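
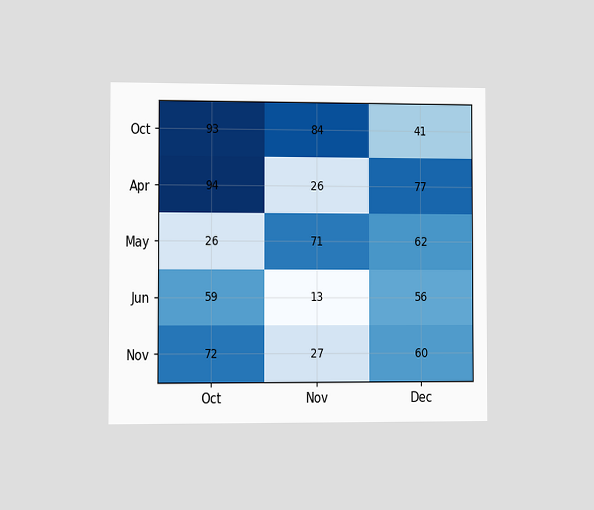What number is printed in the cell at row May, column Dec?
The chart is viewed slightly from the left. The (May, Dec) cell reads 62.

62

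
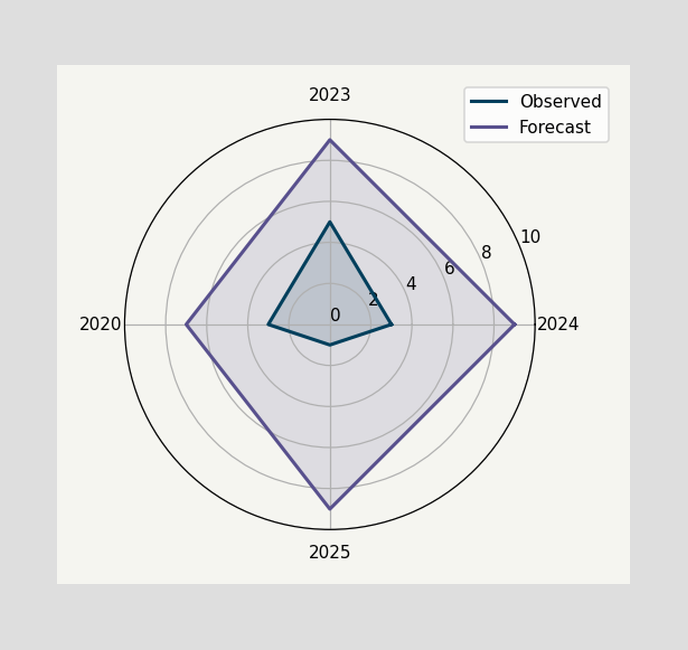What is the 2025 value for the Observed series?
On the 2025 axis, Observed reaches 1.

1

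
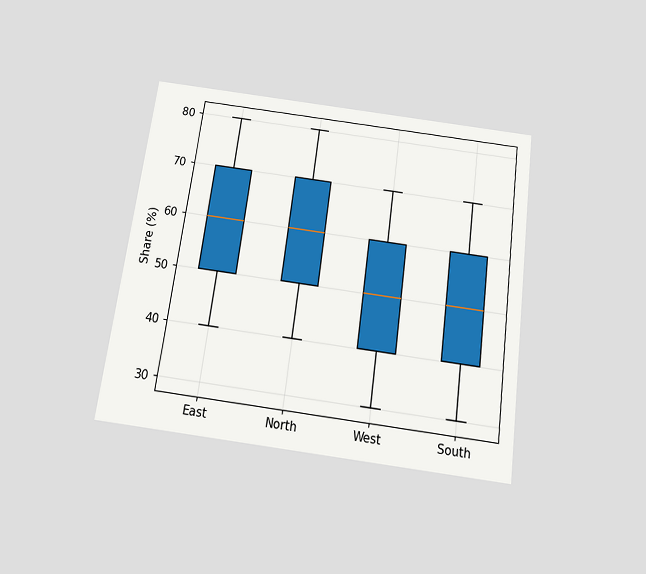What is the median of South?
The chart is tilted about 8° clockwise and viewed slightly from below. The median line in the South box sits at 50%.

50%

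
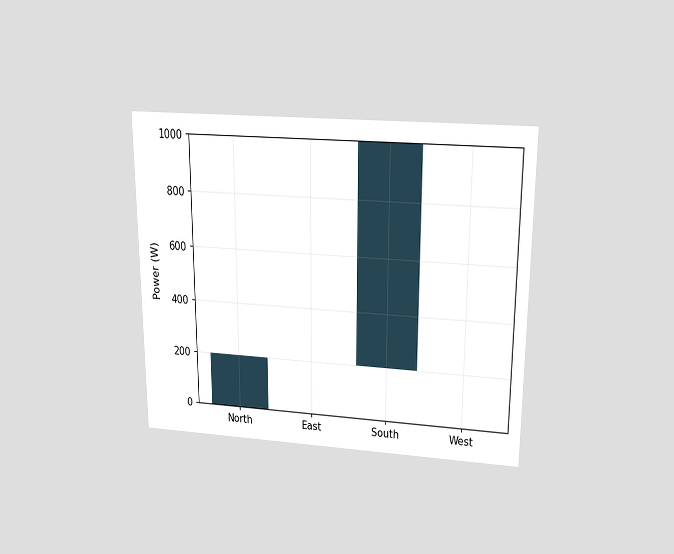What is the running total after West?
1000W

The chart is viewed slightly from above. After West the running total reaches 1000W.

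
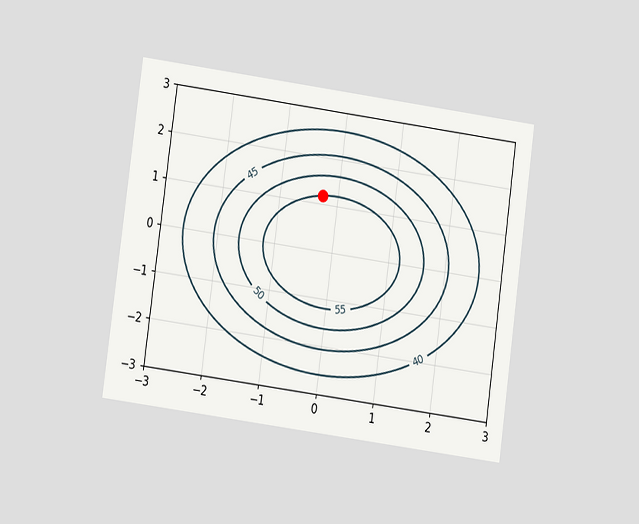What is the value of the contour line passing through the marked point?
The chart is tilted about 8° clockwise and viewed at a slight angle. The marked point sits on the contour labelled 55.

55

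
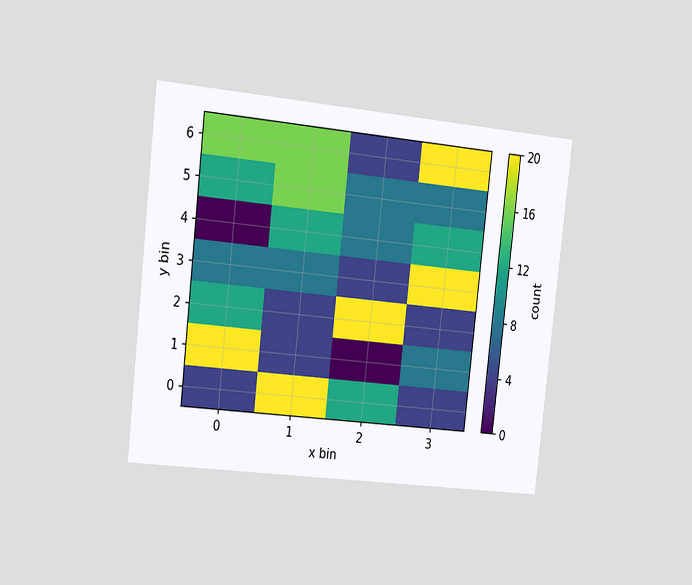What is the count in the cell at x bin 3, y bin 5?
The chart is tilted about 6° clockwise and viewed slightly from the left. Matching the cell (3, 5) against the colorbar gives 8.

8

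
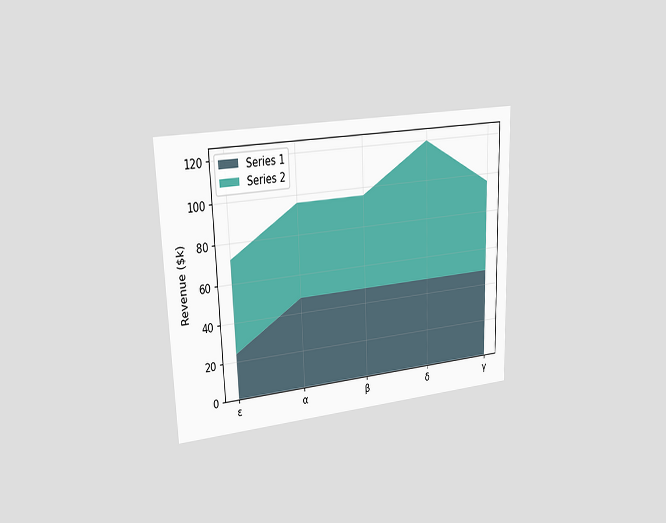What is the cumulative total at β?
The chart is viewed slightly from the left. The stacked total at β reaches $96k.

$96k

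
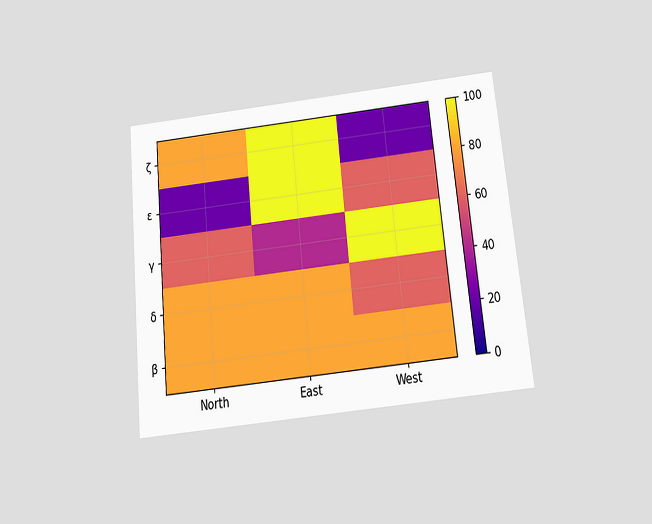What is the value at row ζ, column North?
80

The chart is tilted about 6° counter-clockwise and viewed slightly from below. Matching cell (ζ, North) against the colorbar gives 80.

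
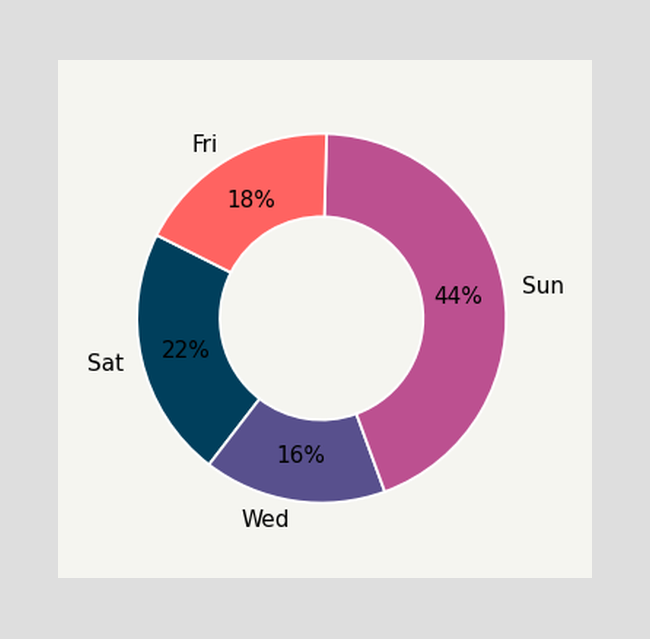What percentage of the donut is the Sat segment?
22%

The Sat segment takes up 22% of the ring.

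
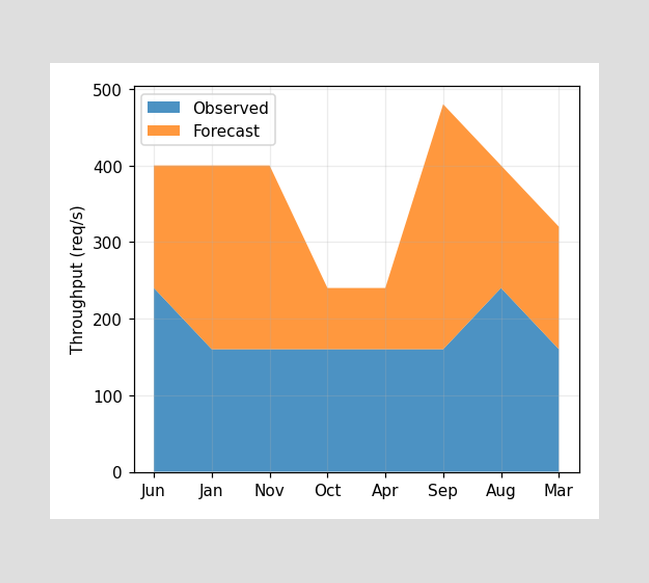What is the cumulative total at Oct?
The stacked total at Oct reaches 240req/s.

240req/s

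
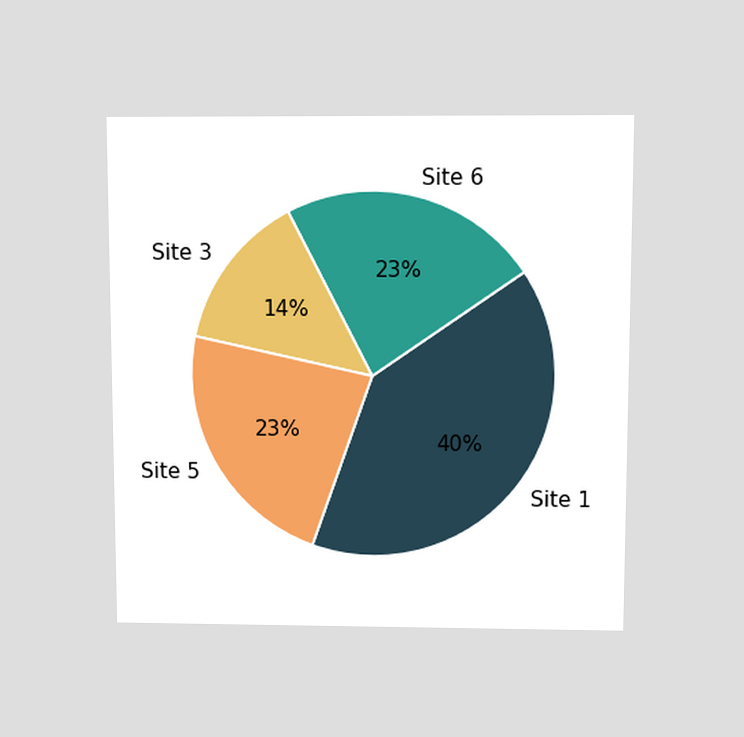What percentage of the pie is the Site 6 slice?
The chart is viewed slightly from above. The Site 6 slice takes up 23% of the pie.

23%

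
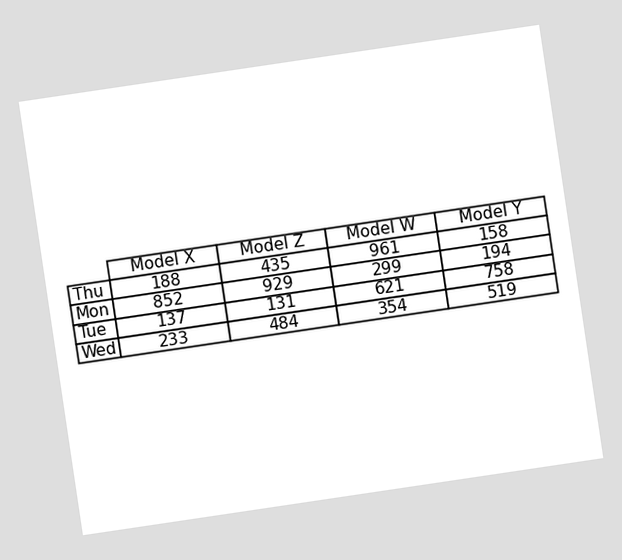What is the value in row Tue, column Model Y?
758

The chart is tilted about 8° counter-clockwise. The (Tue, Model Y) cell reads 758.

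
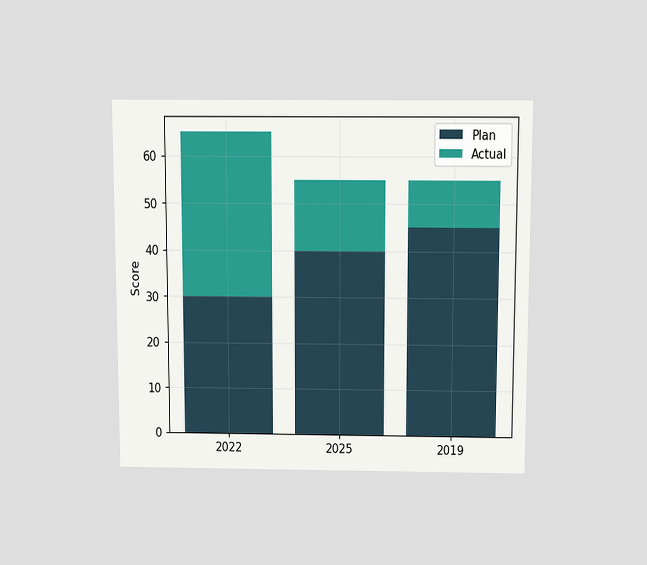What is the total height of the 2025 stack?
55

The chart is viewed slightly from above. The 2025 stack's top reaches 55 on the y-axis.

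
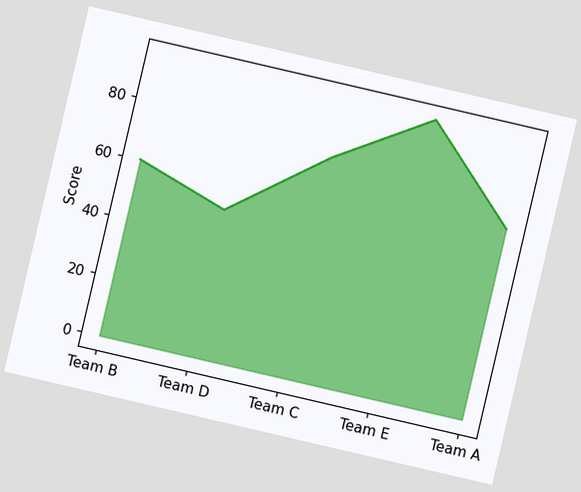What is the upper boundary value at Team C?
75

The chart is tilted about 13° clockwise. At Team C the upper boundary is at 75.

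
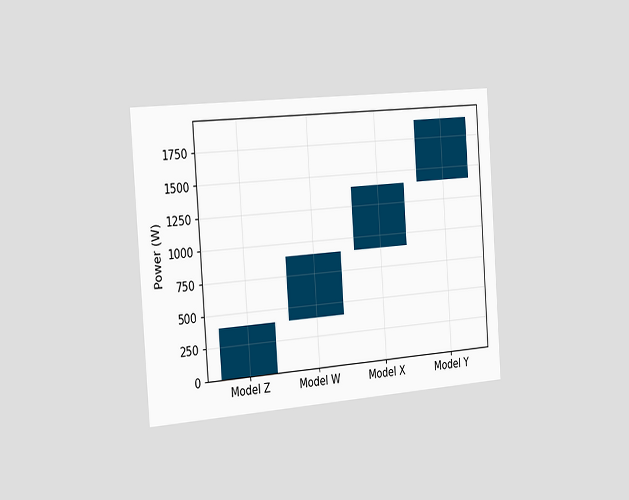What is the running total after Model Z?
400W

The chart is tilted about 4° counter-clockwise and viewed slightly from the left. After Model Z the running total reaches 400W.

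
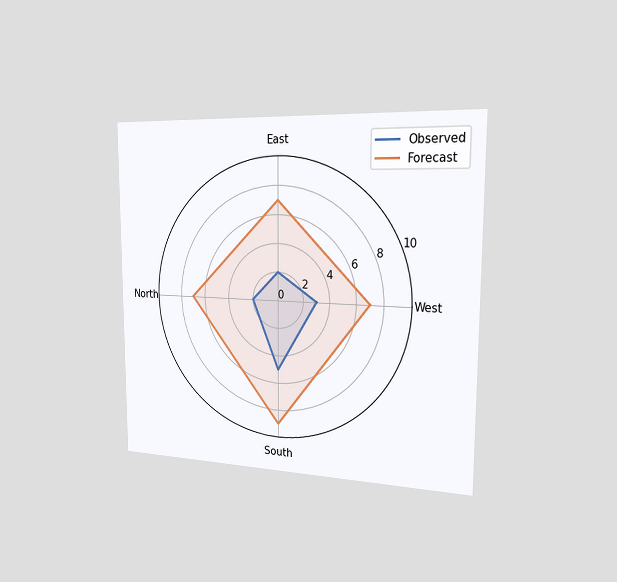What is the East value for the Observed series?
The chart is viewed slightly from the right. On the East axis, Observed reaches 2.

2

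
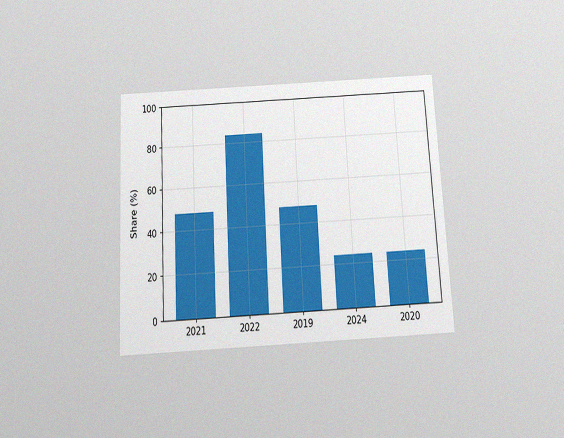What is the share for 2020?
The chart is tilted about 3° counter-clockwise and viewed slightly from below, with some photo noise. Reading along the chart's y-axis, the 2020 bar reaches 24%.

24%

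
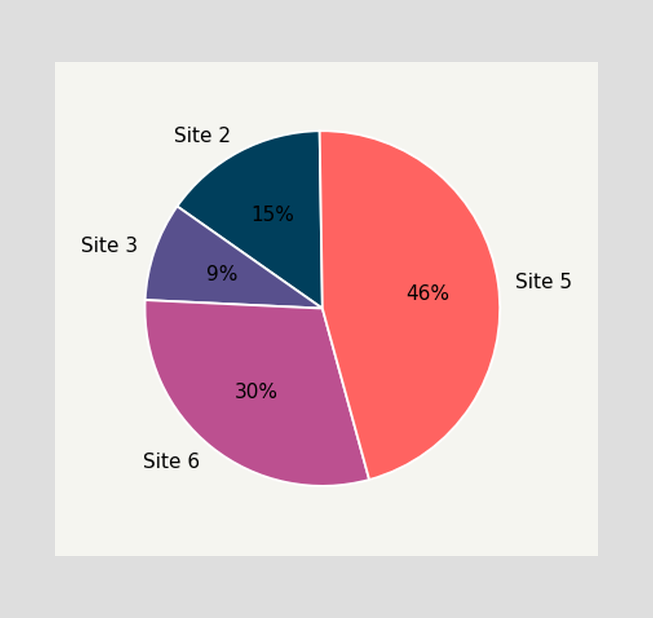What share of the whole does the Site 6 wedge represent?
The Site 6 slice takes up 30% of the pie.

30%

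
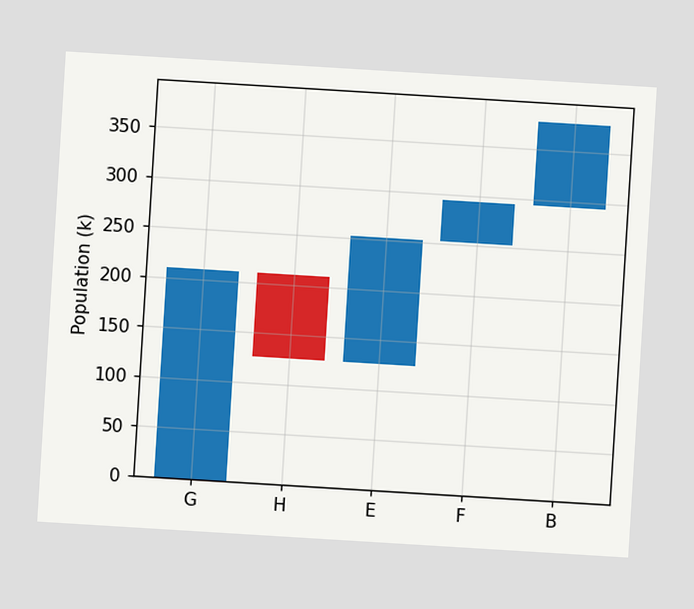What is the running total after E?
252k

The chart is tilted about 3° clockwise. After E the running total reaches 252k.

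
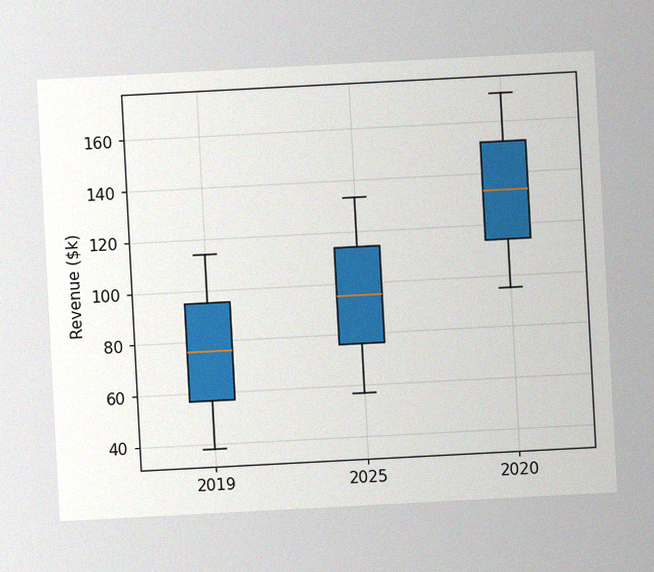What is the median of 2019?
The chart is tilted about 3° counter-clockwise, with some photo noise. The median line in the 2019 box sits at $76k.

$76k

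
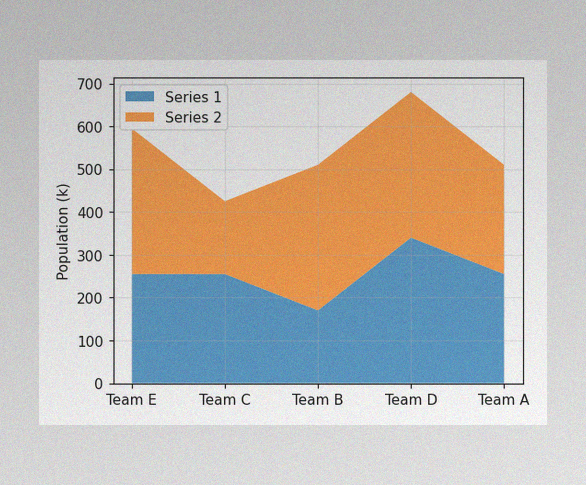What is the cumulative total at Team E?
595k

The image has some photo noise and uneven lighting. The stacked total at Team E reaches 595k.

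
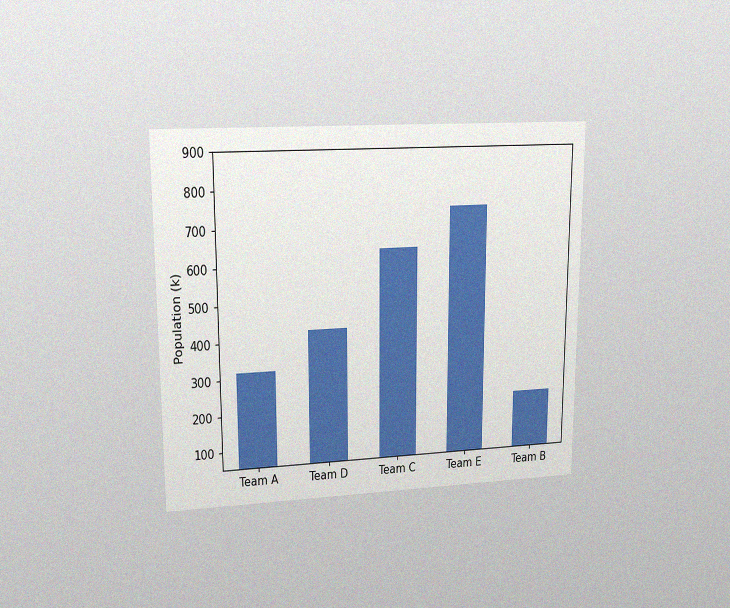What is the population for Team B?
The chart is viewed at a slight angle, with some photo noise. Reading along the chart's y-axis, the Team B bar reaches 212k.

212k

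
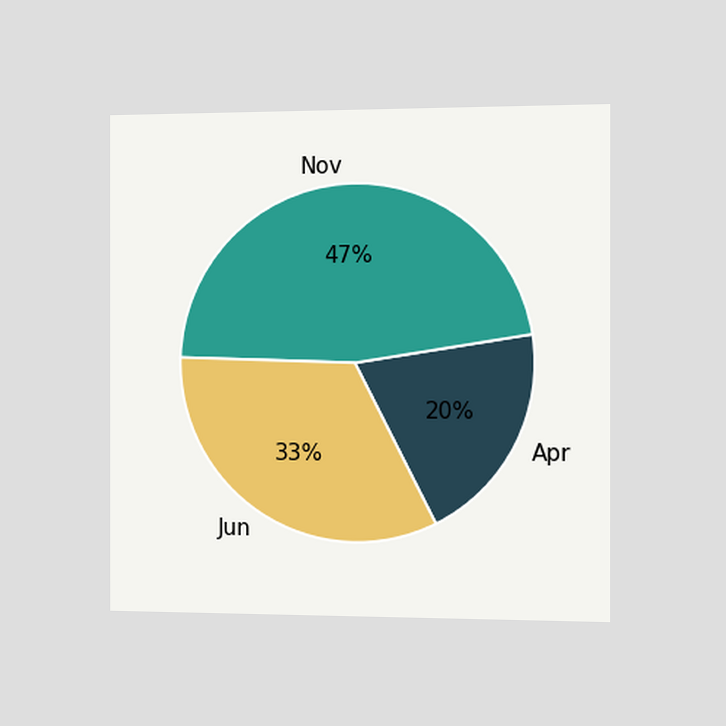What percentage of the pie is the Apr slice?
The chart is viewed slightly from the right. The Apr slice takes up 20% of the pie.

20%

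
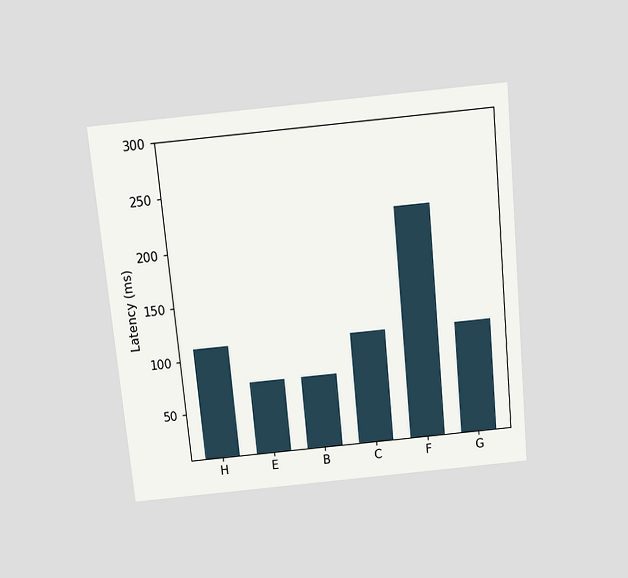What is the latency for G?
111ms

The chart is tilted about 6° counter-clockwise and viewed slightly from above. Reading along the chart's y-axis, the G bar reaches 111ms.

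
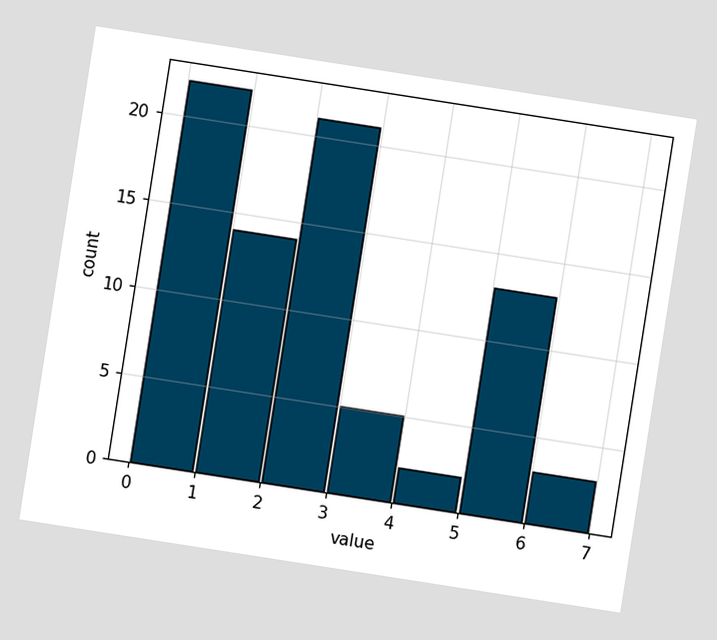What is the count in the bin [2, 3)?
The chart is tilted about 9° clockwise. The [2, 3) bin has height 21.

21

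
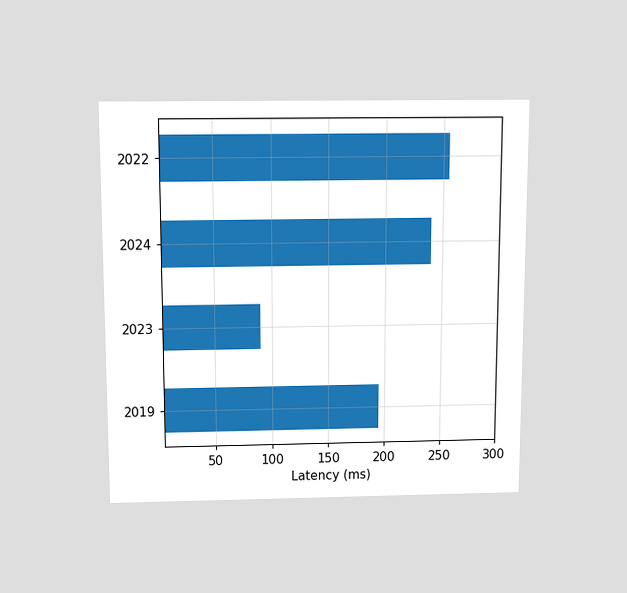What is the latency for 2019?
The chart is viewed slightly from above. Reading along the chart's x-axis, the 2019 bar reaches 195ms.

195ms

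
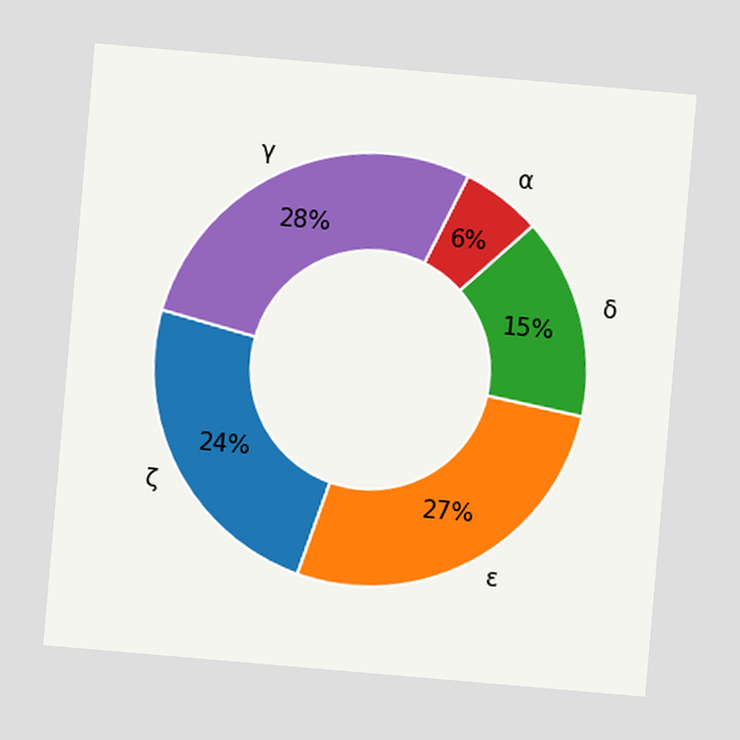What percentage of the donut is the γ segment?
The chart is tilted about 5° clockwise. The γ segment takes up 28% of the ring.

28%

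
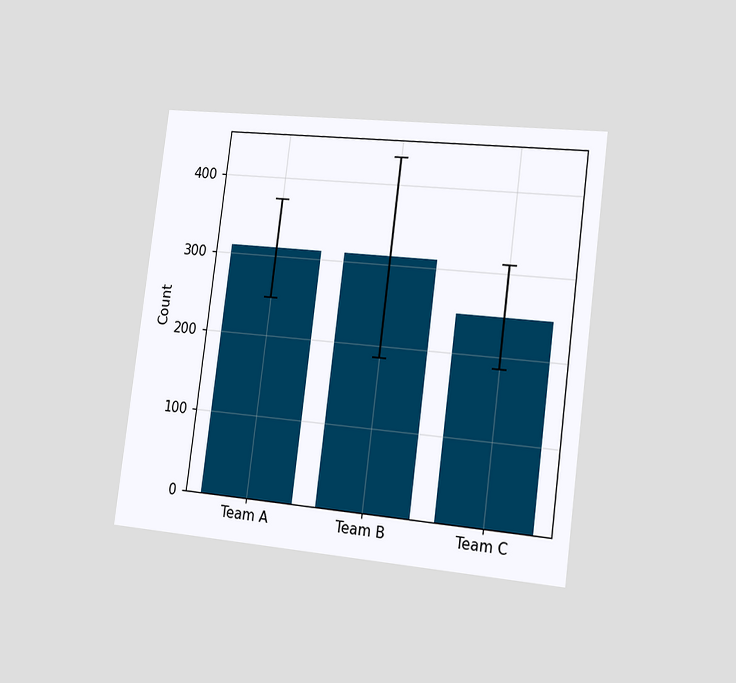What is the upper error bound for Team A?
The chart is tilted about 7° clockwise and viewed slightly from the right. The Team A bar's upper whisker reaches 372.

372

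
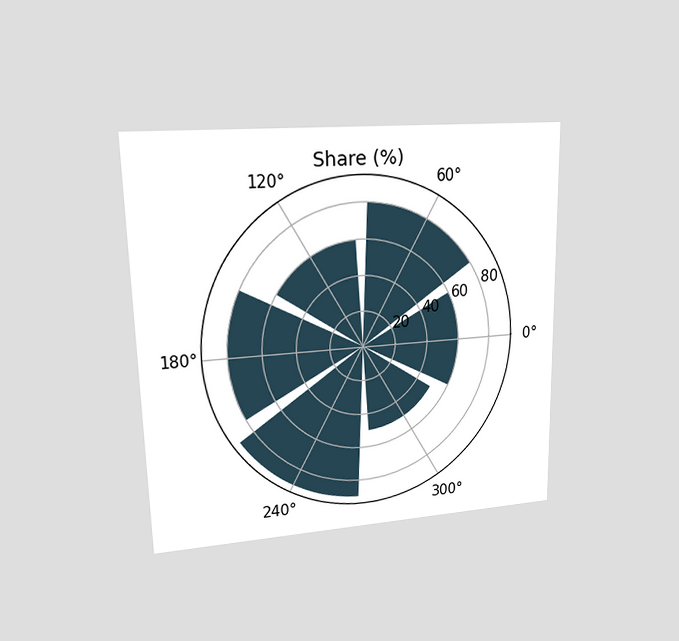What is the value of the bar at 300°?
The chart is viewed at a slight angle. The bar at 300° reaches 50% on the radial axis.

50%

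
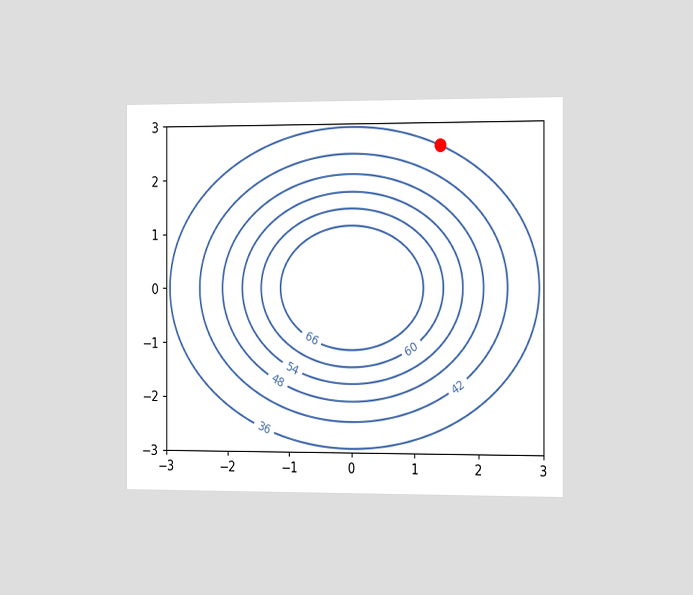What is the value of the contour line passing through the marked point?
36

The chart is viewed slightly from the right. The marked point sits on the contour labelled 36.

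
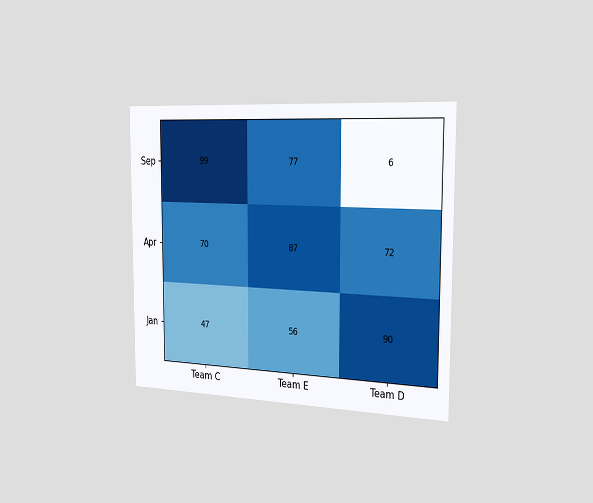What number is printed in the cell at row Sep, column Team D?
The chart is viewed slightly from the right. The (Sep, Team D) cell reads 6.

6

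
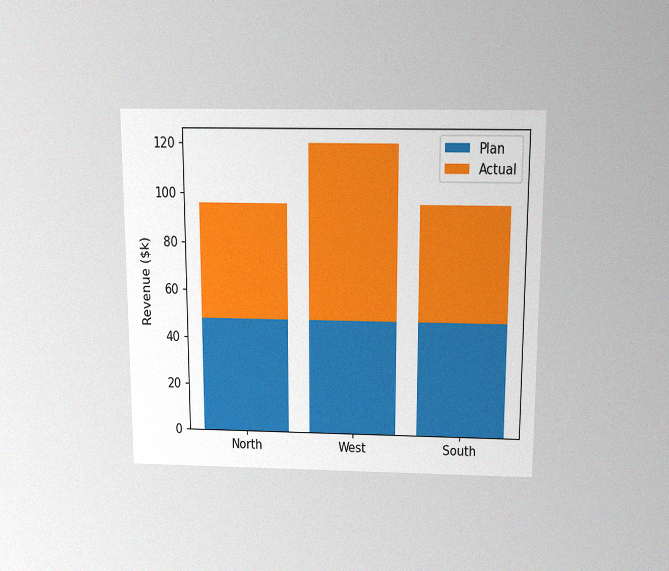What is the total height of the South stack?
$96k

The chart is viewed slightly from above, with some photo noise. The South stack's top reaches $96k on the y-axis.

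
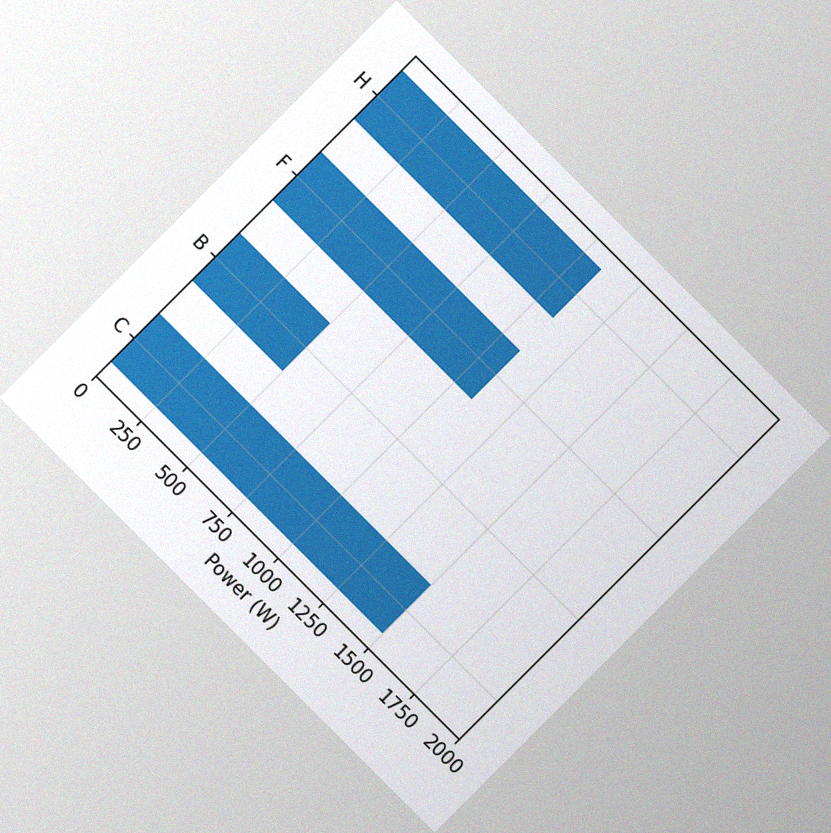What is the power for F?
1100W

The chart is tilted about 45° clockwise, with some photo noise. Reading along the chart's x-axis, the F bar reaches 1100W.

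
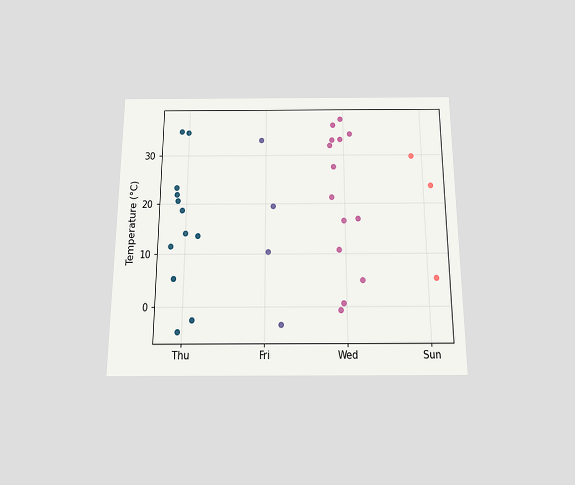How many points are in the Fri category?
4

The chart is viewed slightly from below. Counting the markers in the Fri column gives 4.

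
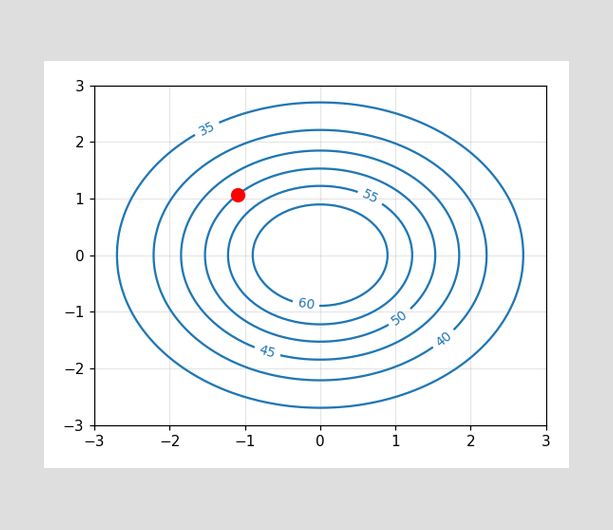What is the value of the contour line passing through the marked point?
50

The marked point sits on the contour labelled 50.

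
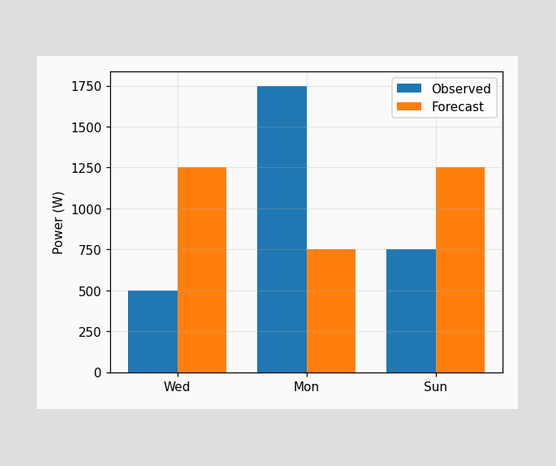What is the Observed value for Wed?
500W

The Observed bar at Wed reaches 500W on the y-axis.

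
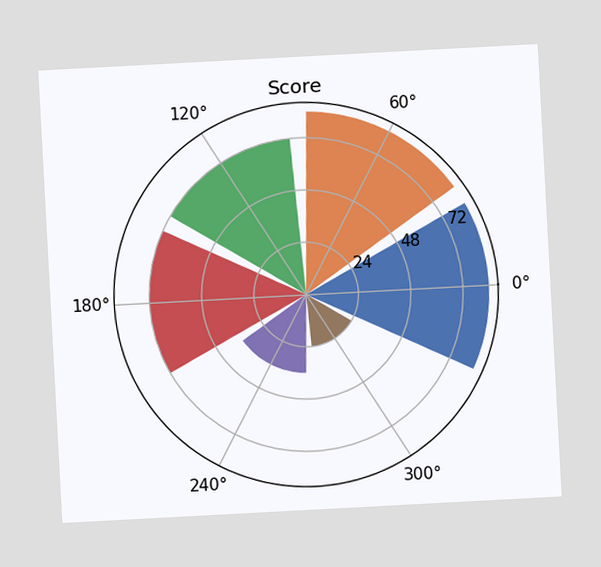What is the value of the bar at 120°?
72

The chart is tilted about 3° counter-clockwise. The bar at 120° reaches 72 on the radial axis.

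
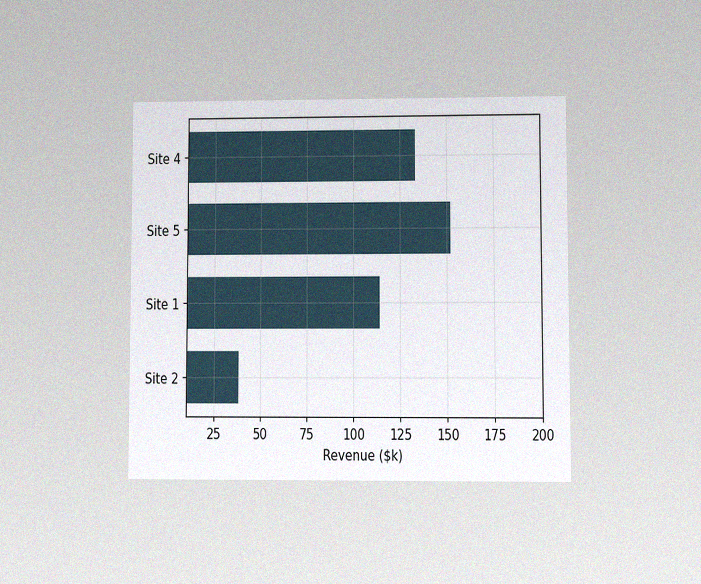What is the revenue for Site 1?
$114k

The chart is viewed at a slight angle, with some photo noise. Reading along the chart's x-axis, the Site 1 bar reaches $114k.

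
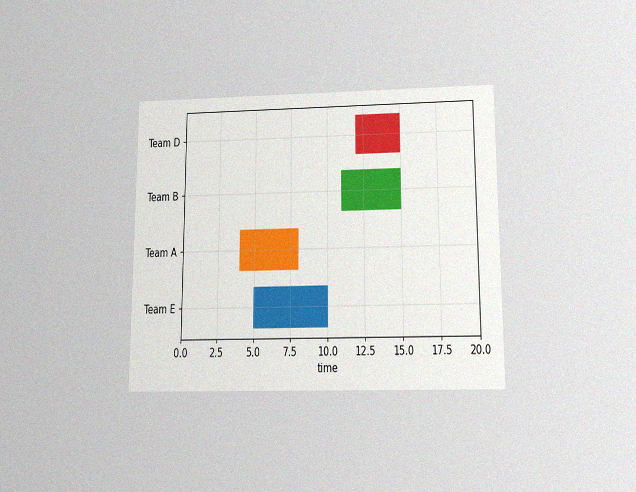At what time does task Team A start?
The chart is viewed slightly from below, with some photo noise. The Team A bar begins at t=4.

4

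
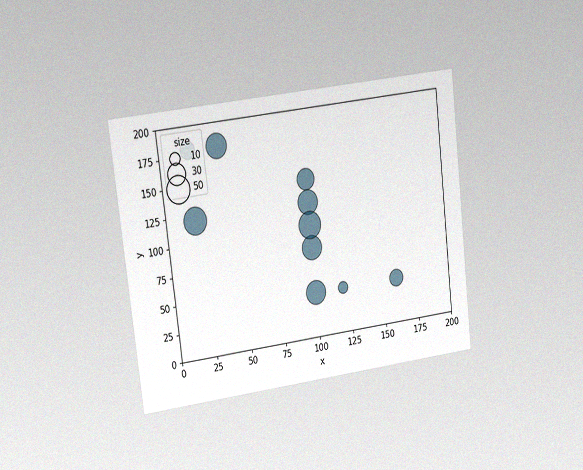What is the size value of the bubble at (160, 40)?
20

The chart is tilted about 7° counter-clockwise and viewed slightly from the left, with some photo noise. Matching the bubble at (160, 40) against the size legend gives 20.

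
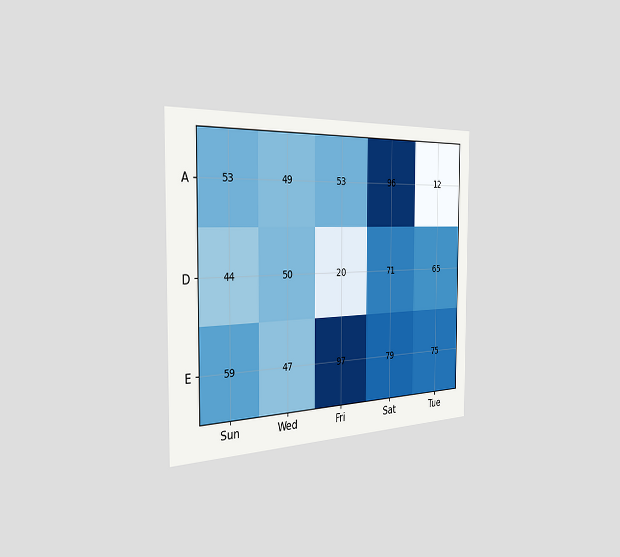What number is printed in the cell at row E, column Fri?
97

The chart is viewed slightly from the left. The (E, Fri) cell reads 97.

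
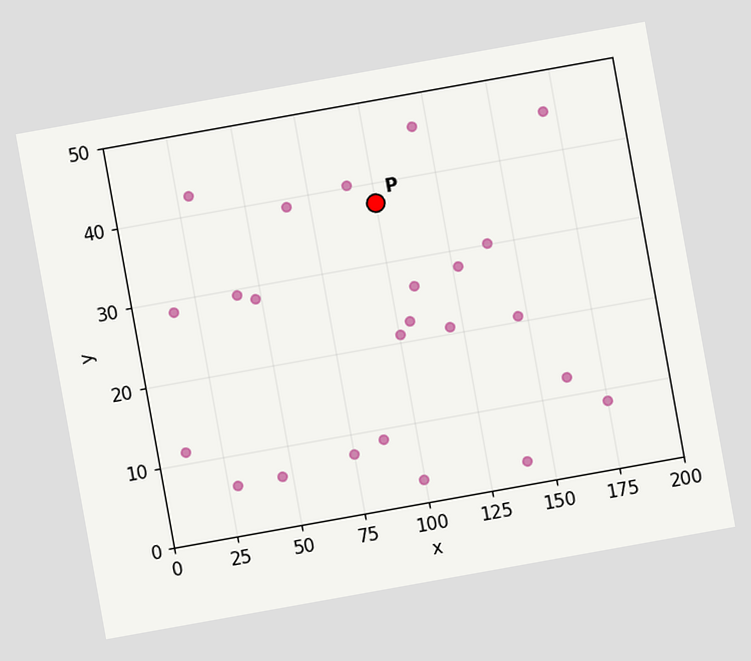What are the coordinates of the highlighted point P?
The chart is tilted about 10° counter-clockwise. Following the gridlines from P to each axis, P sits at (100, 37.5).

(100, 37.5)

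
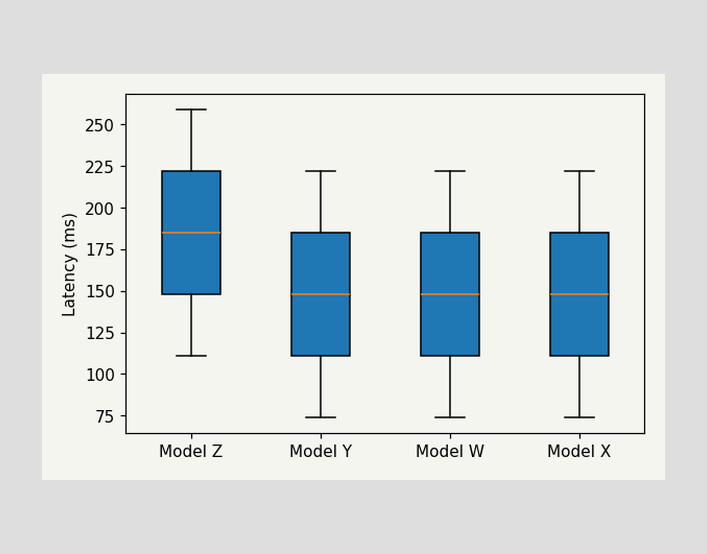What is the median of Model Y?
The median line in the Model Y box sits at 148ms.

148ms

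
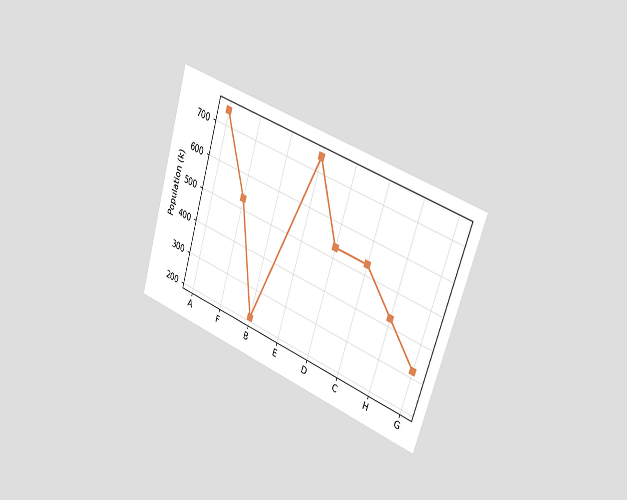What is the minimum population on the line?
212k

The chart is tilted about 18° clockwise and viewed slightly from the right. The lowest point is at B, and reading across to the y-axis gives 212k.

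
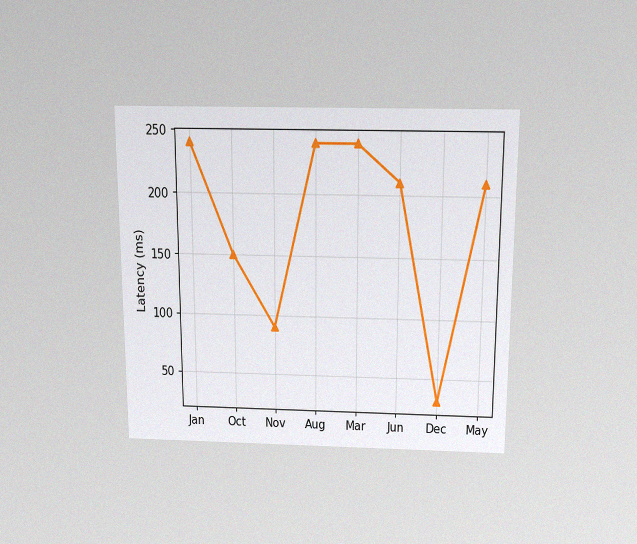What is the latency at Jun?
The chart is viewed slightly from above, with some photo noise. At Jun, the line is at 210ms.

210ms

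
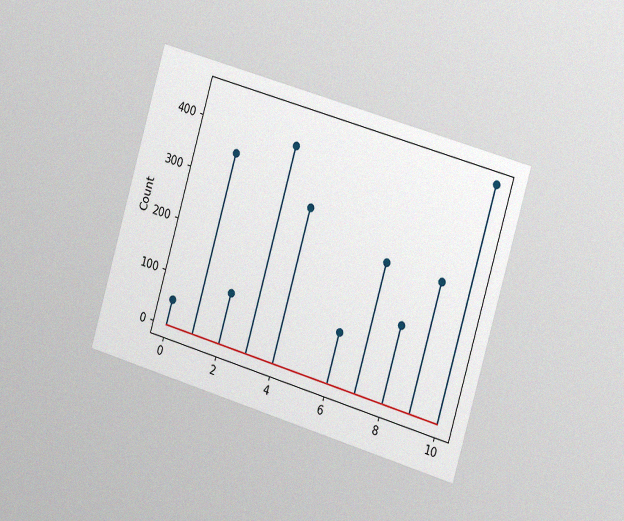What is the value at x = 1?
350

The chart is tilted about 16° clockwise and viewed slightly from the right, with some photo noise. The stem at x=1 reaches 350.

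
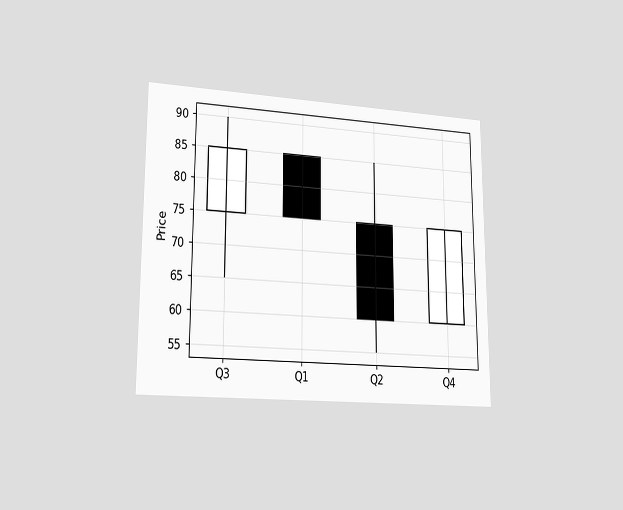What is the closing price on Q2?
The chart is viewed at a slight angle. The Q2 candle closes at 60.

60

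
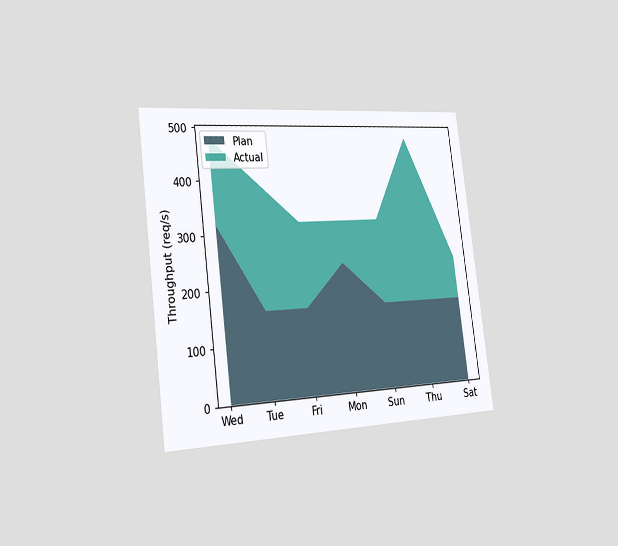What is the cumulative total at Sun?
320req/s

The chart is tilted about 7° counter-clockwise and viewed slightly from the left. The stacked total at Sun reaches 320req/s.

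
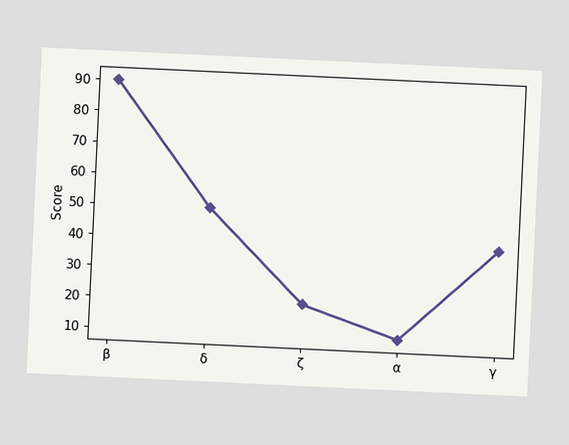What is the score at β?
90

The chart is tilted about 3° clockwise. At β, the line is at 90.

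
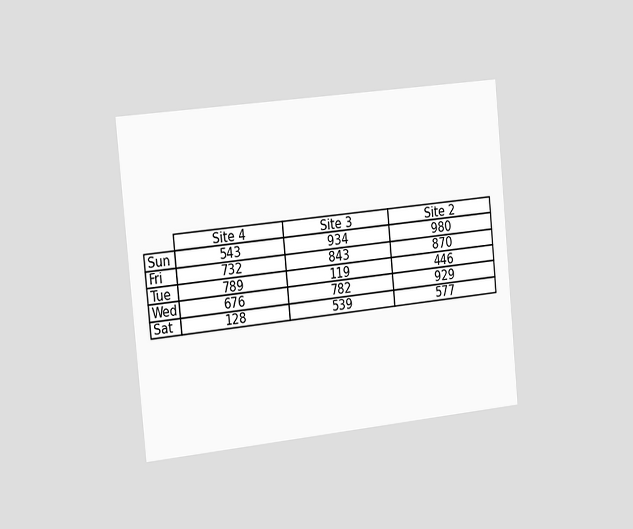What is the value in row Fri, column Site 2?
The chart is tilted about 5° counter-clockwise and viewed slightly from the left. The (Fri, Site 2) cell reads 870.

870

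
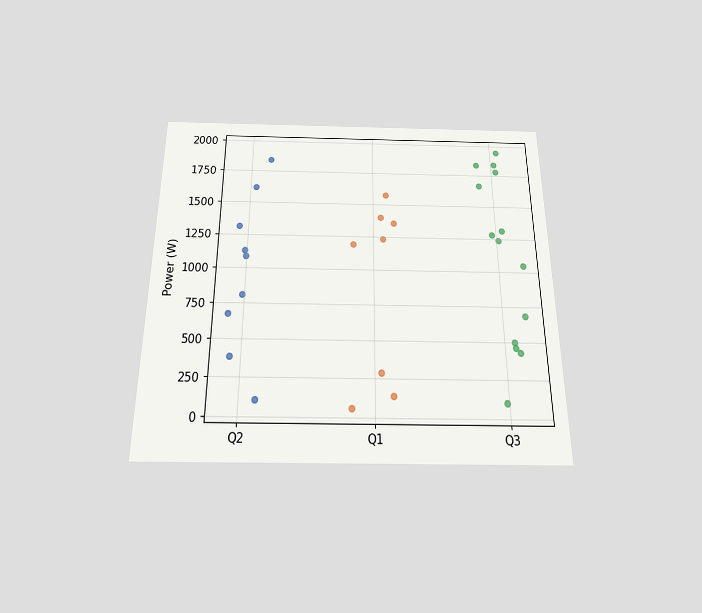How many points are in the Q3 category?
The chart is viewed slightly from below. Counting the markers in the Q3 column gives 14.

14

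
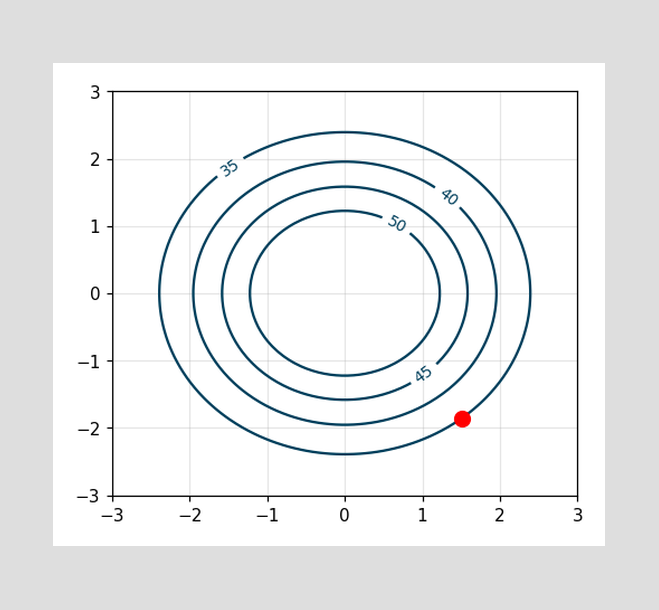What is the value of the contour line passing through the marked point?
35

The marked point sits on the contour labelled 35.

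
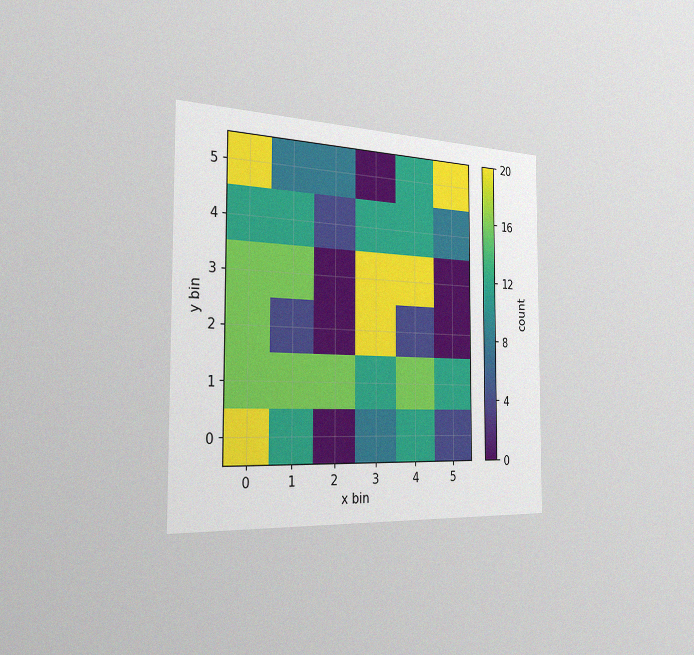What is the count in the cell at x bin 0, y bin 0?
20

The chart is viewed slightly from the left, with some photo noise. Matching the cell (0, 0) against the colorbar gives 20.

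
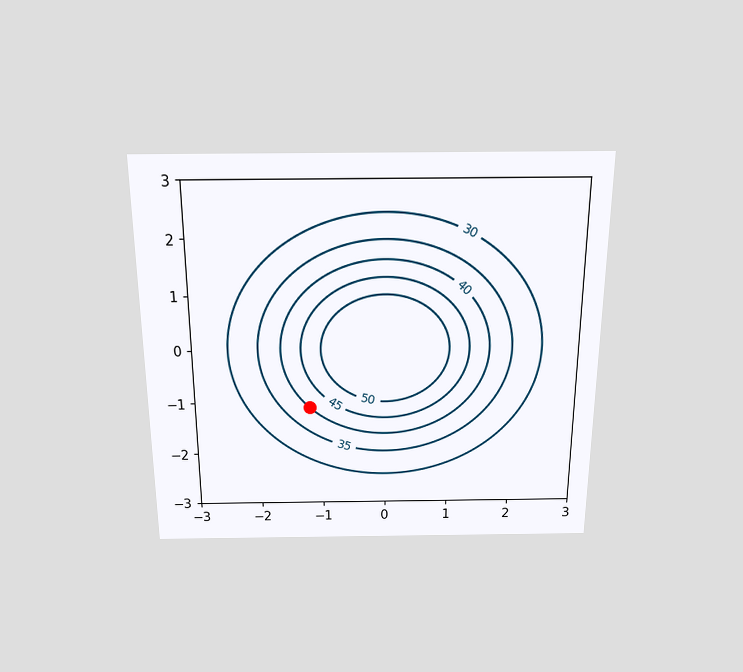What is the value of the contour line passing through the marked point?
40

The chart is viewed slightly from above. The marked point sits on the contour labelled 40.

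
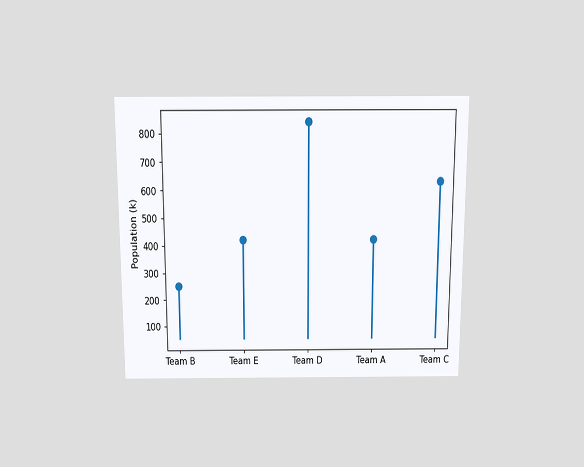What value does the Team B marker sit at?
252k

The chart is viewed slightly from above. The Team B marker sits at 252k.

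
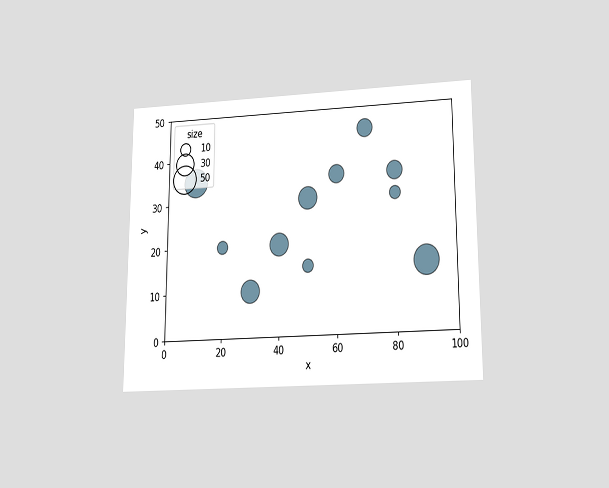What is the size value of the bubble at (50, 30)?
30

The chart is viewed slightly from below. Matching the bubble at (50, 30) against the size legend gives 30.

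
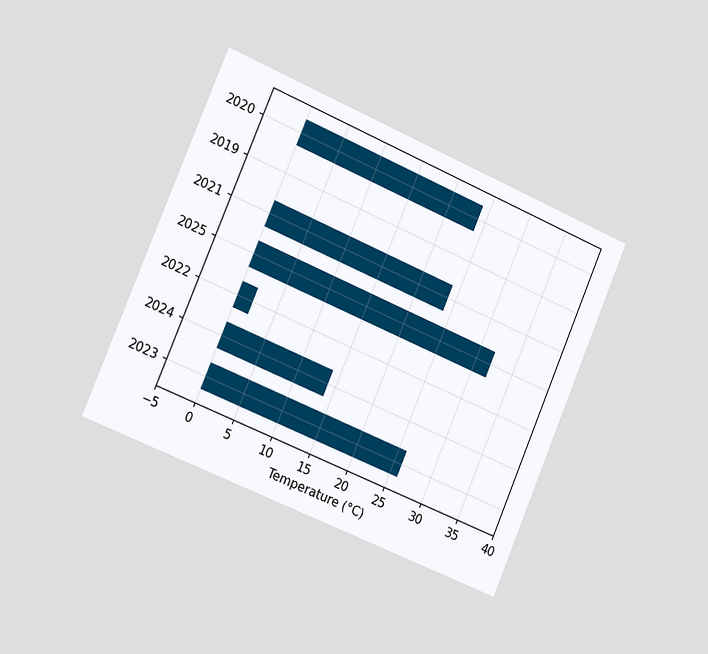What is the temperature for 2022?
2°C

The chart is tilted about 23° clockwise and viewed slightly from the left. Reading along the chart's x-axis, the 2022 bar reaches 2°C.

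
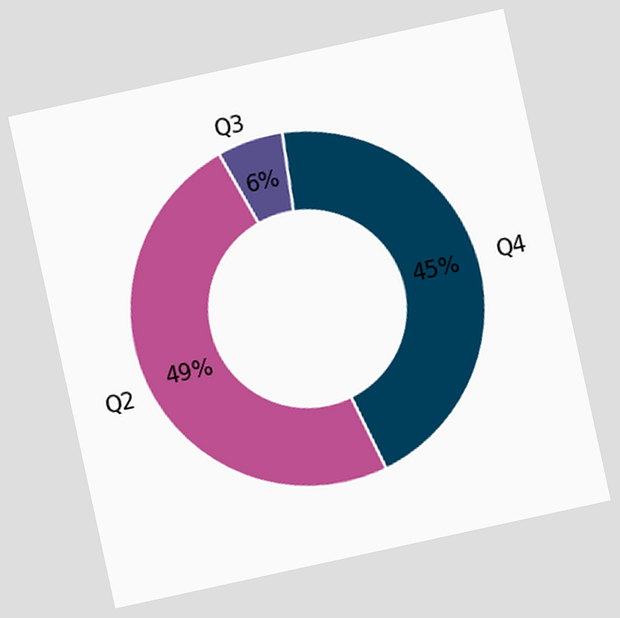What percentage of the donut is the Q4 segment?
The chart is tilted about 12° counter-clockwise. The Q4 segment takes up 45% of the ring.

45%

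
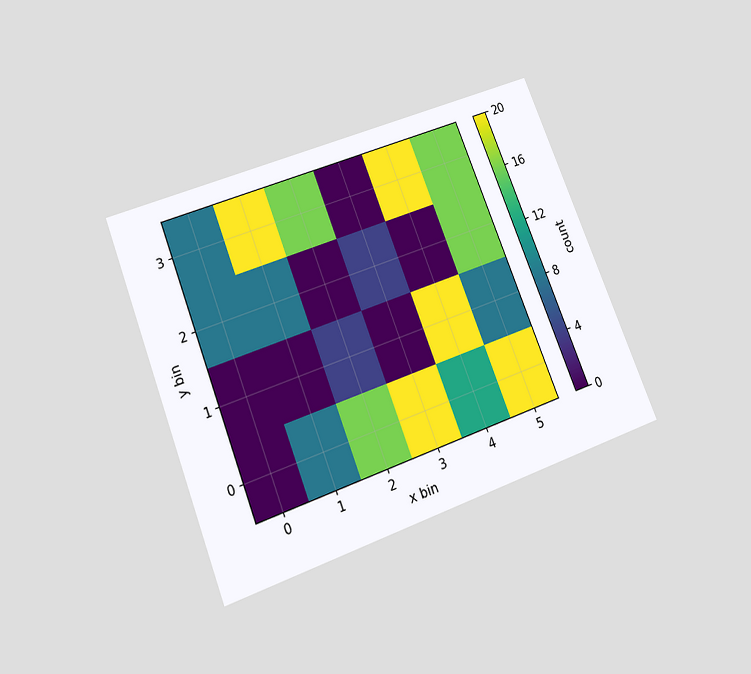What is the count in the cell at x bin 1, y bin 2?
8

The chart is tilted about 21° counter-clockwise and viewed slightly from below. Matching the cell (1, 2) against the colorbar gives 8.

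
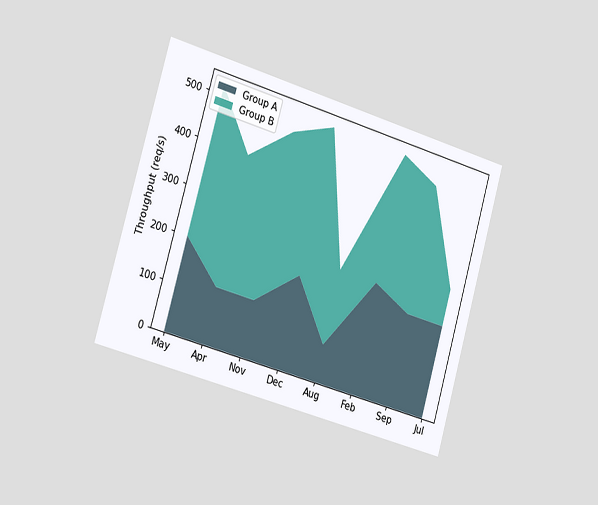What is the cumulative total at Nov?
480req/s

The chart is tilted about 16° clockwise and viewed slightly from the left. The stacked total at Nov reaches 480req/s.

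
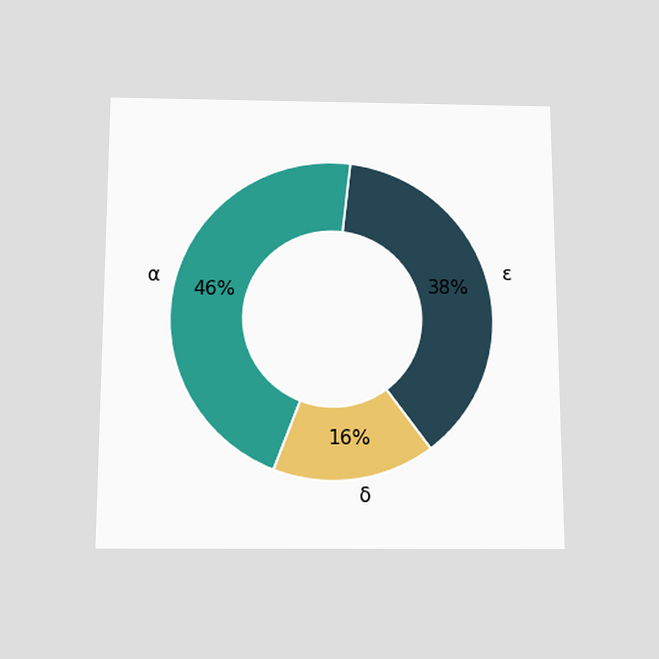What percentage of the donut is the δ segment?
16%

The chart is viewed slightly from below. The δ segment takes up 16% of the ring.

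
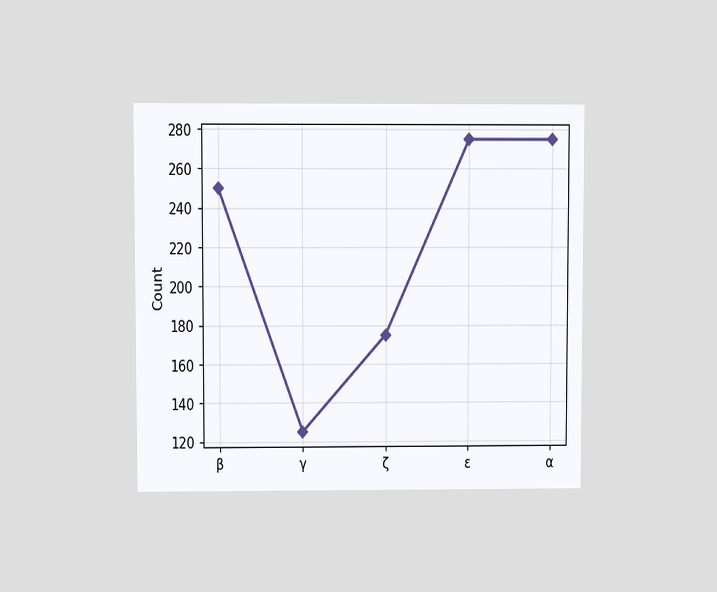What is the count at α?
275

The chart is viewed at a slight angle. At α, the line is at 275.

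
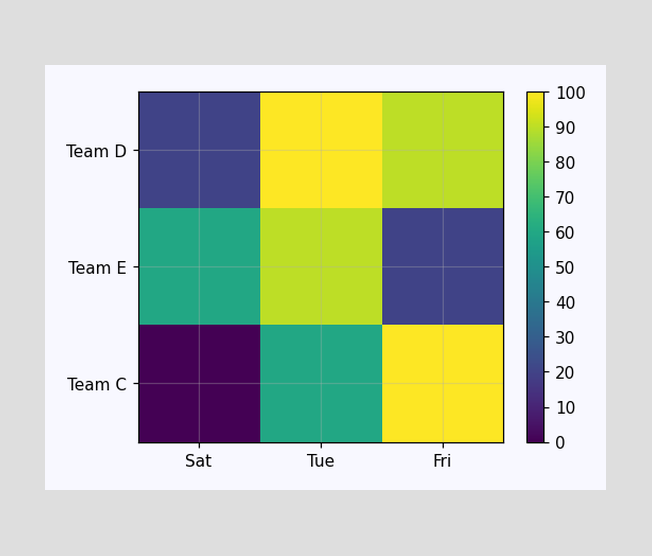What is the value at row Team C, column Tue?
60

Matching cell (Team C, Tue) against the colorbar gives 60.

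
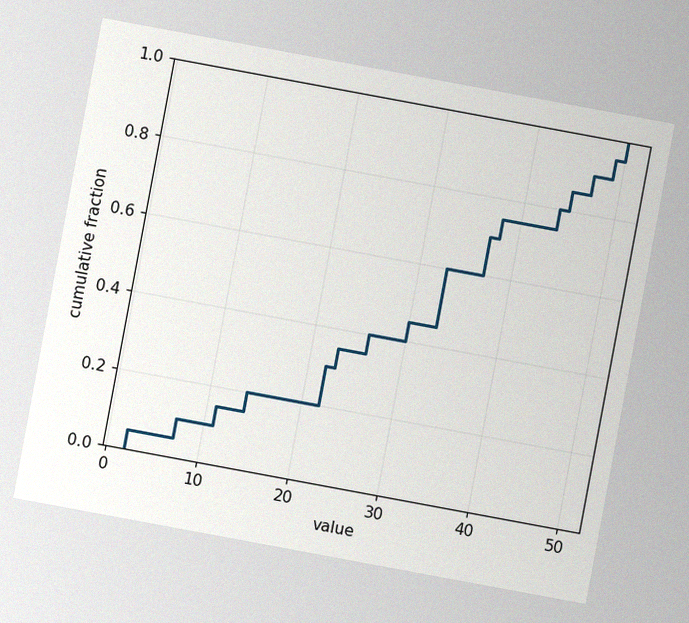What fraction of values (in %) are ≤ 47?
The chart is tilted about 11° clockwise, with some photo noise. At x=47 the ECDF step is at 90%.

90%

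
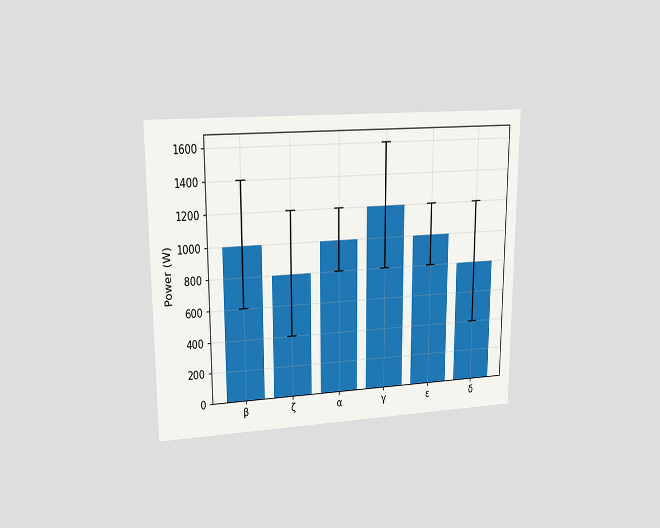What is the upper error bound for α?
The chart is viewed at a slight angle. The α bar's upper whisker reaches 1200W.

1200W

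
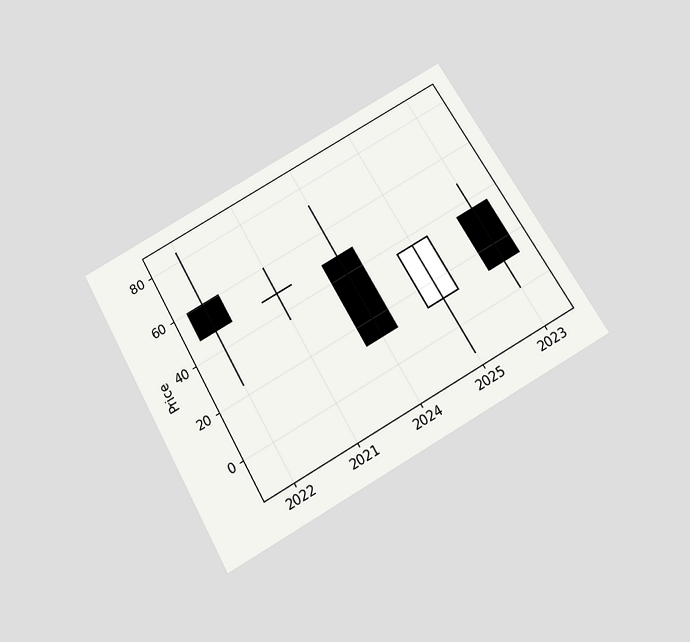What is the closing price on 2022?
The chart is tilted about 30° counter-clockwise and viewed slightly from below. The 2022 candle closes at 48.

48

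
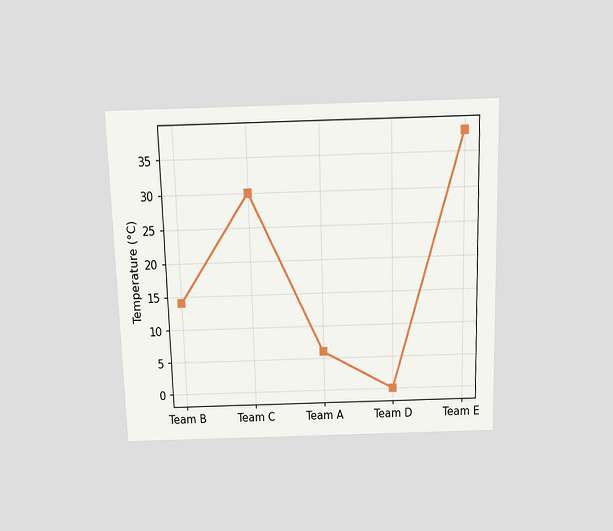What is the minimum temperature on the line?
The chart is viewed slightly from above. The lowest point is at Team D, and reading across to the y-axis gives 0°C.

0°C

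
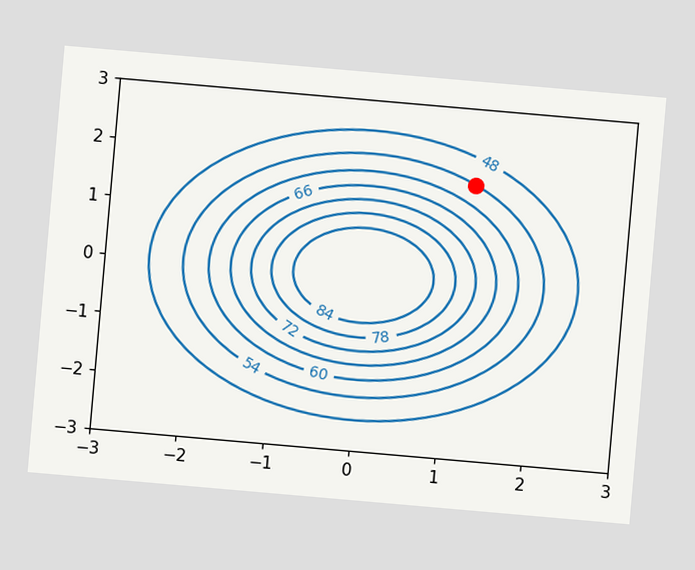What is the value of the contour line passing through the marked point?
54

The chart is tilted about 5° clockwise. The marked point sits on the contour labelled 54.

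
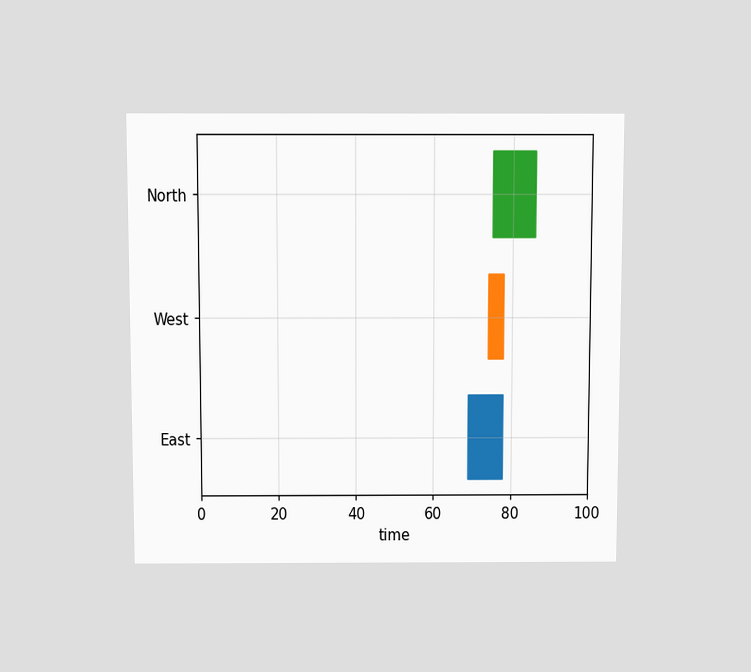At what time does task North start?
75

The chart is viewed slightly from above. The North bar begins at t=75.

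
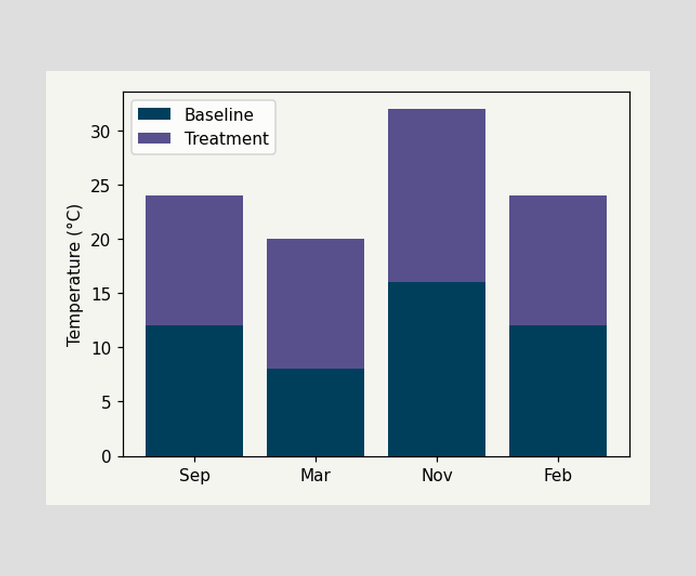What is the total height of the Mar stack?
20°C

The Mar stack's top reaches 20°C on the y-axis.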